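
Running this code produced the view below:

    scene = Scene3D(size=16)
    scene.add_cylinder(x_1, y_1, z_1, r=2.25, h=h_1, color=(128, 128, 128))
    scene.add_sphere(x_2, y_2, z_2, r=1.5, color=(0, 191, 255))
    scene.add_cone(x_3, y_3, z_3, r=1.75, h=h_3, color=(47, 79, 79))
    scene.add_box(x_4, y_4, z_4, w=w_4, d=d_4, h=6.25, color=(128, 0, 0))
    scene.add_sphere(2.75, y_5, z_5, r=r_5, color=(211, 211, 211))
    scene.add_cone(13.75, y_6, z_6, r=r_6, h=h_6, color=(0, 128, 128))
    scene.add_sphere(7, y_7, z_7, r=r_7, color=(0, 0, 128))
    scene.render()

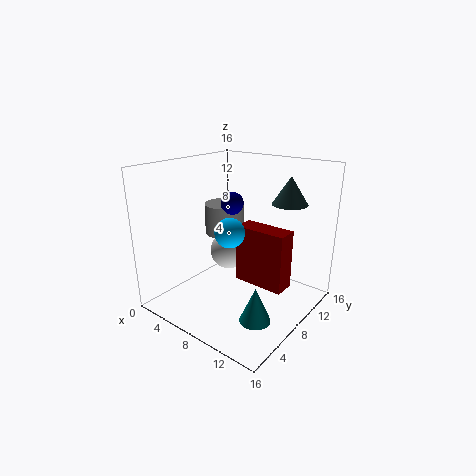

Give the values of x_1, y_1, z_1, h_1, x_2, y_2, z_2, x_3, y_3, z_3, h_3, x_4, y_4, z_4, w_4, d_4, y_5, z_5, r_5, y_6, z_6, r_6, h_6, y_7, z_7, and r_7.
x_1 = 5.25, y_1 = 9, z_1 = 7.75, h_1 = 3.5, x_2 = 9.5, y_2 = 4.75, z_2 = 10, x_3 = 13.75, y_3 = 8.75, z_3 = 12.75, h_3 = 2.75, x_4 = 8.75, y_4 = 6.75, z_4 = 3.75, w_4 = 5.5, d_4 = 2.25, y_5 = 12.75, z_5 = 3.25, r_5 = 2.5, y_6 = 3.25, z_6 = 2.5, r_6 = 1.5, h_6 = 3.5, y_7 = 8.25, z_7 = 11.75, r_7 = 1.25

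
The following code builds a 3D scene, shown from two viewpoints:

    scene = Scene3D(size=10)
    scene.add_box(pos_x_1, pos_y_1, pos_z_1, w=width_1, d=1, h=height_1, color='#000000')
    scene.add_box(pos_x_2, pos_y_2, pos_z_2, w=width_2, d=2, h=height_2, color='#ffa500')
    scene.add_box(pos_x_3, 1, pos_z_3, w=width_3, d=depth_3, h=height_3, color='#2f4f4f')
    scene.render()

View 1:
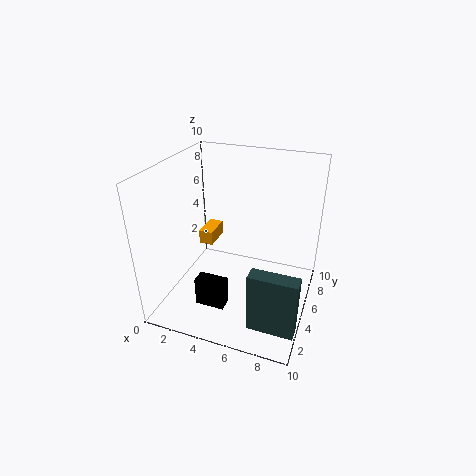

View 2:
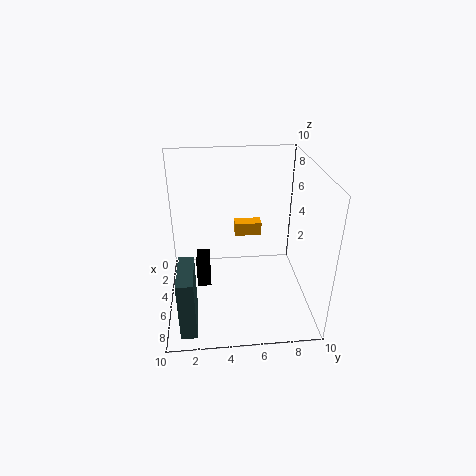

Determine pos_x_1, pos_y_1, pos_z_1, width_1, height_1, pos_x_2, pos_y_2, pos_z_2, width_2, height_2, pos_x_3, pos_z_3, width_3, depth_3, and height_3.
pos_x_1 = 3
pos_y_1 = 2
pos_z_1 = 1
width_1 = 2
height_1 = 2
pos_x_2 = 2
pos_y_2 = 5
pos_z_2 = 4
width_2 = 1
height_2 = 1
pos_x_3 = 7
pos_z_3 = 1
width_3 = 3
depth_3 = 1
height_3 = 4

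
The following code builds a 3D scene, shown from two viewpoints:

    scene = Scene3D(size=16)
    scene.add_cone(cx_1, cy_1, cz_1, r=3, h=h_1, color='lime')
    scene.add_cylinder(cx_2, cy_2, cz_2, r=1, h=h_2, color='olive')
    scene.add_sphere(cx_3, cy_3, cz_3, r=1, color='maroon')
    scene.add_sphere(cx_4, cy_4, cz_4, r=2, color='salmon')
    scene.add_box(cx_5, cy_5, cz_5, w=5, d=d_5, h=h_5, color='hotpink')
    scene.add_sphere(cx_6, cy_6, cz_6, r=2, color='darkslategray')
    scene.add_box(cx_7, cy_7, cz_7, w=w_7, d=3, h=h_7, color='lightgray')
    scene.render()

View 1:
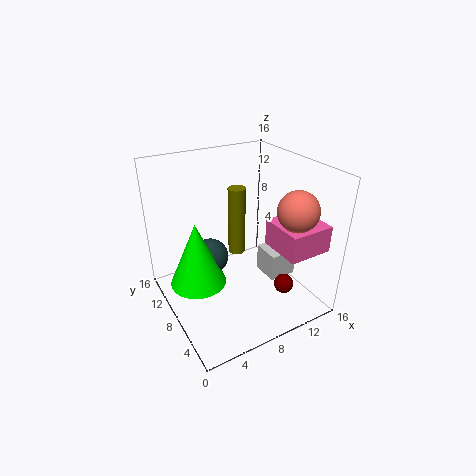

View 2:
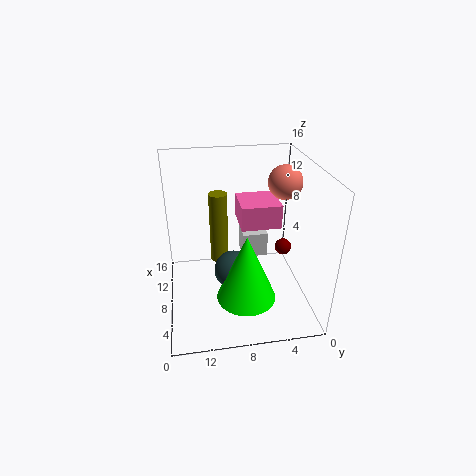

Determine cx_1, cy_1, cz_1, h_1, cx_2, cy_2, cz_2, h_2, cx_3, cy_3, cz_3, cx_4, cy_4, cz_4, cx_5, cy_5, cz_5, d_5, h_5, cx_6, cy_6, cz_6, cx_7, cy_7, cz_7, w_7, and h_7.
cx_1 = 3; cy_1 = 8; cz_1 = 4; h_1 = 7; cx_2 = 9; cy_2 = 10; cz_2 = 5; h_2 = 8; cx_3 = 10; cy_3 = 2; cz_3 = 5; cx_4 = 11; cy_4 = 2; cz_4 = 13; cx_5 = 11; cy_5 = 2; cz_5 = 7; d_5 = 5; h_5 = 3; cx_6 = 5; cy_6 = 9; cz_6 = 6; cx_7 = 10; cy_7 = 4; cz_7 = 4; w_7 = 3; h_7 = 3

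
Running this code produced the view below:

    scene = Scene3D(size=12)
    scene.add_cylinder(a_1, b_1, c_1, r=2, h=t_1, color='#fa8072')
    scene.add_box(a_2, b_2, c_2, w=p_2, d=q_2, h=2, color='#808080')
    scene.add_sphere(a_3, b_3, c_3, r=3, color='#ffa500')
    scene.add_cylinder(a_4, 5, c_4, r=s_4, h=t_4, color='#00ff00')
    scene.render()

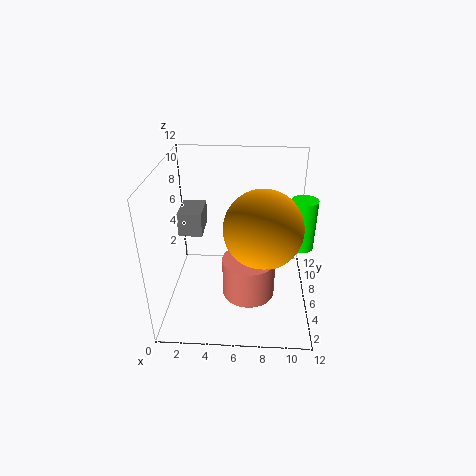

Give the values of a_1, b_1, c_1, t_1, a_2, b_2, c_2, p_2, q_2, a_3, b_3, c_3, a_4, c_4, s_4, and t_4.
a_1 = 7, b_1 = 3, c_1 = 3, t_1 = 3, a_2 = 1, b_2 = 6, c_2 = 6, p_2 = 2, q_2 = 3, a_3 = 8, b_3 = 4, c_3 = 8, a_4 = 11, c_4 = 6, s_4 = 1, t_4 = 4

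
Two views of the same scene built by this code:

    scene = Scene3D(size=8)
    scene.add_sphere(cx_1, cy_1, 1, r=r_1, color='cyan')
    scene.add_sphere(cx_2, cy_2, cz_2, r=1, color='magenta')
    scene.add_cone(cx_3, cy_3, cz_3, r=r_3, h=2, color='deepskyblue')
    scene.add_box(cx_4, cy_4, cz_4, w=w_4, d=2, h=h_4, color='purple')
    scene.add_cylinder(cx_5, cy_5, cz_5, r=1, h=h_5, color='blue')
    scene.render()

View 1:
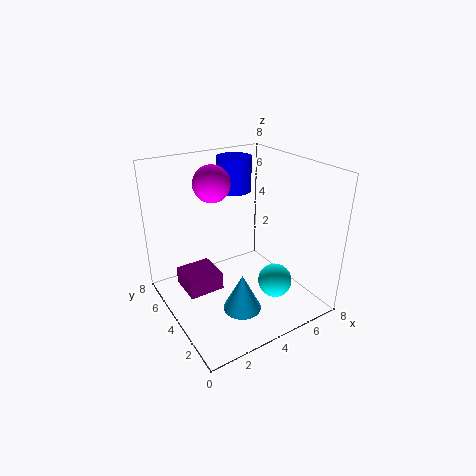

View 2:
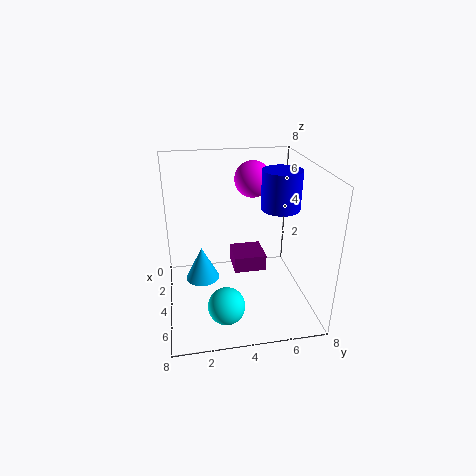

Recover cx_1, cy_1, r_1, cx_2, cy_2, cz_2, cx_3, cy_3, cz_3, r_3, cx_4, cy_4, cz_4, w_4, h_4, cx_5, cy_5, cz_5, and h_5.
cx_1 = 6
cy_1 = 3
r_1 = 1
cx_2 = 3
cy_2 = 5
cz_2 = 7
cx_3 = 3
cy_3 = 2
cz_3 = 1
r_3 = 1
cx_4 = 1
cy_4 = 4
cz_4 = 1
w_4 = 2
h_4 = 1
cx_5 = 5
cy_5 = 6
cz_5 = 6
h_5 = 2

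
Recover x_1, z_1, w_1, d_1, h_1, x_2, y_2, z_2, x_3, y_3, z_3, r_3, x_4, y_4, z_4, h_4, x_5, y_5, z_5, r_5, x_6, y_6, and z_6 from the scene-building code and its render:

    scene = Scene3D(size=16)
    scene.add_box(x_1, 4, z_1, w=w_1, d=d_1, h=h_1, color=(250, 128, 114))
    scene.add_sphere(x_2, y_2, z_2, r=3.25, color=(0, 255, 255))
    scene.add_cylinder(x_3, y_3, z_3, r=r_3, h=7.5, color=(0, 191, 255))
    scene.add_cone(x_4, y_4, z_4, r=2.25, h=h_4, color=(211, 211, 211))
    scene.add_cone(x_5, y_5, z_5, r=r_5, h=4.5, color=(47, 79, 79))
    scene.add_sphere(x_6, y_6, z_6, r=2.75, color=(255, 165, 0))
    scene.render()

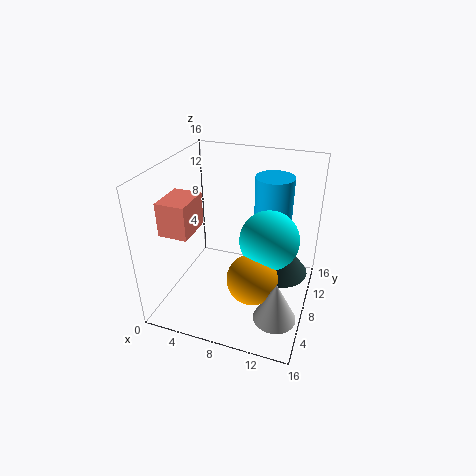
x_1 = 0.5
z_1 = 9
w_1 = 3.25
d_1 = 4.25
h_1 = 3.75
x_2 = 11.5
y_2 = 8.25
z_2 = 8.25
x_3 = 10.75
y_3 = 12.75
z_3 = 6.25
r_3 = 2.25
x_4 = 13.5
y_4 = 4
z_4 = 1.5
h_4 = 4.5
x_5 = 12.5
y_5 = 10
z_5 = 3.25
r_5 = 3.25
x_6 = 10.5
y_6 = 5.5
z_6 = 4.75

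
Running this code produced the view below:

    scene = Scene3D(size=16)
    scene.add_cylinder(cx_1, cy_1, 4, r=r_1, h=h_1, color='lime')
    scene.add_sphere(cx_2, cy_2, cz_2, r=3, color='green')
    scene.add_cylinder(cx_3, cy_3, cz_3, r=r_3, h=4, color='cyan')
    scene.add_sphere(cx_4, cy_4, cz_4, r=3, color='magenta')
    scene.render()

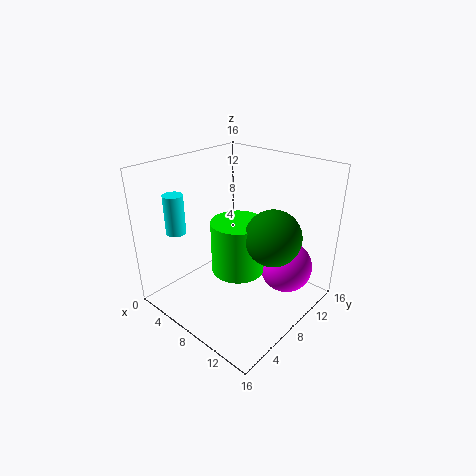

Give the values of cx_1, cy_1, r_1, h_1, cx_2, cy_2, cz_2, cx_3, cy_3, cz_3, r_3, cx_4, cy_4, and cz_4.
cx_1 = 8, cy_1 = 8, r_1 = 3, h_1 = 6, cx_2 = 12, cy_2 = 9, cz_2 = 9, cx_3 = 5, cy_3 = 2, cz_3 = 10, r_3 = 1, cx_4 = 12, cy_4 = 12, cz_4 = 4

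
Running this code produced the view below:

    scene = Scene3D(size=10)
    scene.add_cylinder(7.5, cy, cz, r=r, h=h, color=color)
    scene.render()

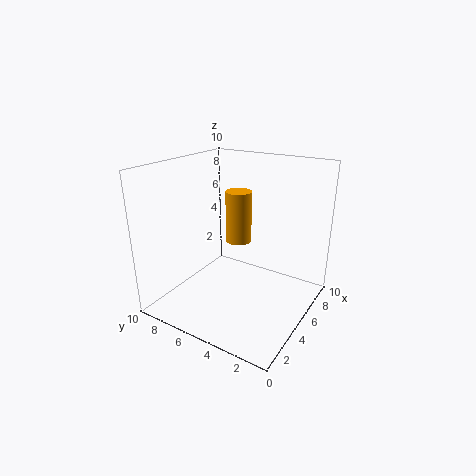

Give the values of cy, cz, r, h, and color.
cy = 6.5
cz = 3.5
r = 1
h = 4
color = 'orange'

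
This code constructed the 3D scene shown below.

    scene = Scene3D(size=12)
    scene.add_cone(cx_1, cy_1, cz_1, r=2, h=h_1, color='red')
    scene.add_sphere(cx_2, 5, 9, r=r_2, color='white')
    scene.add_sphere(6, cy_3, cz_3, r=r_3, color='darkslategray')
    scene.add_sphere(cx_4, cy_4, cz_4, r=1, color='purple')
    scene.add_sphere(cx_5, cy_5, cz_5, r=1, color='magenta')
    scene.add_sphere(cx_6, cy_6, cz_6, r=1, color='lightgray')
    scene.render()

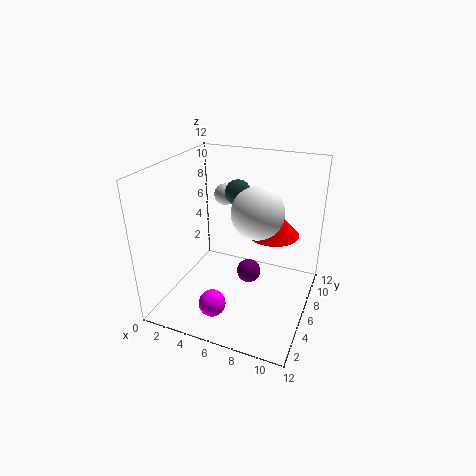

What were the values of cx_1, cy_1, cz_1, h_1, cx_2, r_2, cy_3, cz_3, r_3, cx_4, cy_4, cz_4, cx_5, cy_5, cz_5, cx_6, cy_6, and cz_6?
cx_1 = 9, cy_1 = 6, cz_1 = 7, h_1 = 2, cx_2 = 8, r_2 = 2, cy_3 = 6, cz_3 = 10, r_3 = 1, cx_4 = 7, cy_4 = 6, cz_4 = 3, cx_5 = 6, cy_5 = 1, cz_5 = 3, cx_6 = 3, cy_6 = 10, cz_6 = 8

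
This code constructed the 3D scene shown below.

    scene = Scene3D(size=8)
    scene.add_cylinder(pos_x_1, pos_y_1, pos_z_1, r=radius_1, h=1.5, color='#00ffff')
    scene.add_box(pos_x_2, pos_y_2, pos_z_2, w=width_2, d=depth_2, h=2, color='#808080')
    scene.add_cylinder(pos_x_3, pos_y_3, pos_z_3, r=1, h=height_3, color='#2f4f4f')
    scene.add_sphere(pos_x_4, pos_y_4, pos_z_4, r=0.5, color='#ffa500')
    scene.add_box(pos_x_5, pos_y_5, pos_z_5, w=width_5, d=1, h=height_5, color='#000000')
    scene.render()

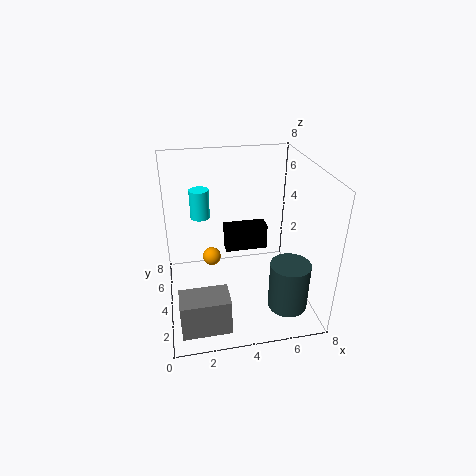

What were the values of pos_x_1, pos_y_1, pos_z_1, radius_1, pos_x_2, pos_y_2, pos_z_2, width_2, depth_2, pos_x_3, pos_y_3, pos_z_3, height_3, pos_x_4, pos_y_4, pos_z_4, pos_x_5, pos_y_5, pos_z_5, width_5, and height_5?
pos_x_1 = 2
pos_y_1 = 4
pos_z_1 = 5.5
radius_1 = 0.5
pos_x_2 = 0.5
pos_y_2 = 0.5
pos_z_2 = 0.5
width_2 = 2.5
depth_2 = 1.5
pos_x_3 = 6
pos_y_3 = 1
pos_z_3 = 1.5
height_3 = 2.5
pos_x_4 = 2.5
pos_y_4 = 4
pos_z_4 = 3
pos_x_5 = 3.5
pos_y_5 = 5
pos_z_5 = 2.5
width_5 = 2.5
height_5 = 1.5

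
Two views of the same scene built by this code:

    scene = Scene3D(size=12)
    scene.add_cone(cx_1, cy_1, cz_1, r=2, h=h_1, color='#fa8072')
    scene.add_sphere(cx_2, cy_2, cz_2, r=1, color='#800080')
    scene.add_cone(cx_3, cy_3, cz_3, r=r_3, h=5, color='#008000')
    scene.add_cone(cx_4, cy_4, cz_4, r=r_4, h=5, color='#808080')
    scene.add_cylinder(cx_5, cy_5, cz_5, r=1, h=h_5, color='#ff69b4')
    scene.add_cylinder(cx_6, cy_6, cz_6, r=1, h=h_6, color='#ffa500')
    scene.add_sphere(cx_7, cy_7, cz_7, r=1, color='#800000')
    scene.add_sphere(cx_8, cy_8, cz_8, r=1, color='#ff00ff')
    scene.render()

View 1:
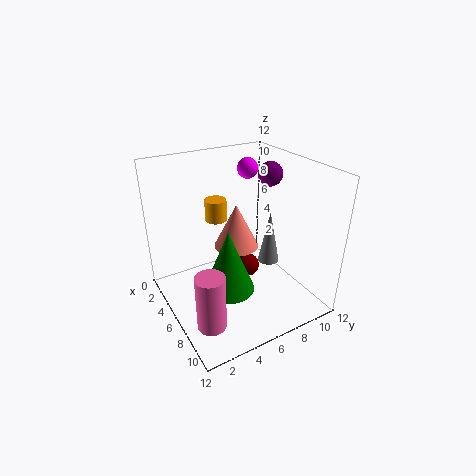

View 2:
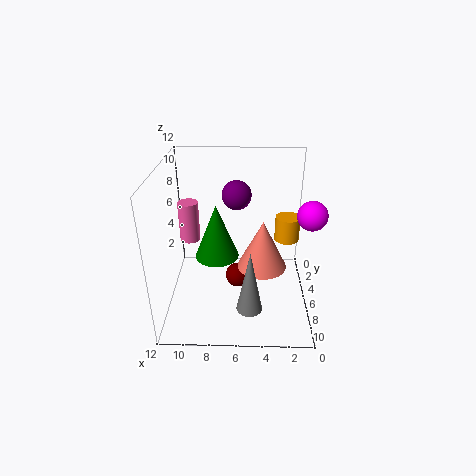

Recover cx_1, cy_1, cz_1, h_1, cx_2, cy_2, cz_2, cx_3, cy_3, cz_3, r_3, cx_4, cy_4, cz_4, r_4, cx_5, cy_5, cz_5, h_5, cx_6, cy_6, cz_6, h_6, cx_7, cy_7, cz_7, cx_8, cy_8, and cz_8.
cx_1 = 4, cy_1 = 7, cz_1 = 4, h_1 = 4, cx_2 = 6, cy_2 = 9, cz_2 = 11, cx_3 = 8, cy_3 = 4, cz_3 = 3, r_3 = 2, cx_4 = 5, cy_4 = 10, cz_4 = 2, r_4 = 1, cx_5 = 11, cy_5 = 1, cz_5 = 3, h_5 = 4, cx_6 = 2, cy_6 = 6, cz_6 = 6, h_6 = 2, cx_7 = 6, cy_7 = 7, cz_7 = 3, cx_8 = 1, cy_8 = 10, cz_8 = 10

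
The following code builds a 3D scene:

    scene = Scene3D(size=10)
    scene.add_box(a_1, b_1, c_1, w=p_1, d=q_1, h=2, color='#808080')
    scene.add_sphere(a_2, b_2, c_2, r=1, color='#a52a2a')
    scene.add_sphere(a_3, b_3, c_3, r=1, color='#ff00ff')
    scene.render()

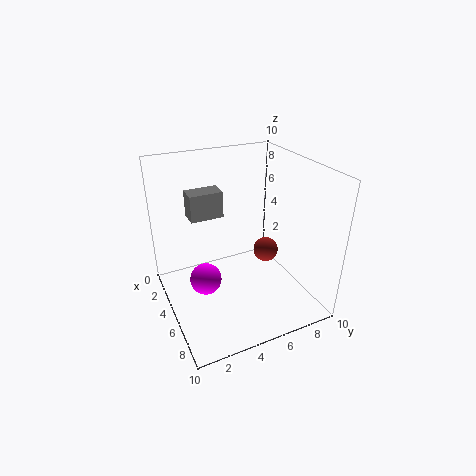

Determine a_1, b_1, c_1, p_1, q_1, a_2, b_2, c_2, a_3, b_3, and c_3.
a_1 = 1; b_1 = 2.5; c_1 = 5.5; p_1 = 1.5; q_1 = 2.5; a_2 = 3; b_2 = 8.5; c_2 = 2; a_3 = 6.5; b_3 = 2; c_3 = 3.5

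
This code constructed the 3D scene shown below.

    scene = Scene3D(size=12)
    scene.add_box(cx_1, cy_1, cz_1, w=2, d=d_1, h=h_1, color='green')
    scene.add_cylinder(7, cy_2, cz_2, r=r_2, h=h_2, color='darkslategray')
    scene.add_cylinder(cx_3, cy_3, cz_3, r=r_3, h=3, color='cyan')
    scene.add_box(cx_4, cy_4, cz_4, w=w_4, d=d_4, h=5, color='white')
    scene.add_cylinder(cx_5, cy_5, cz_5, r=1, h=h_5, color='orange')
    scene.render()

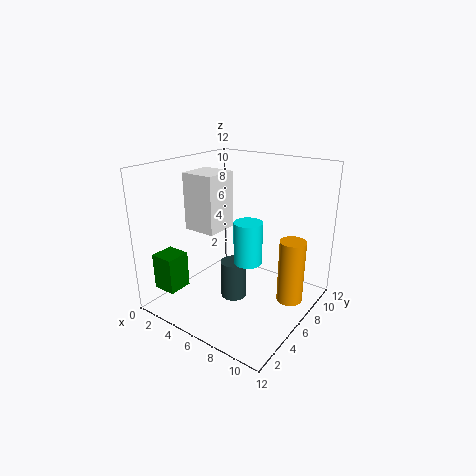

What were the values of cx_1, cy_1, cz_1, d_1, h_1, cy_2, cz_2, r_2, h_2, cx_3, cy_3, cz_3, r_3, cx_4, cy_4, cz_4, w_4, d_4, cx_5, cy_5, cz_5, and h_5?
cx_1 = 1, cy_1 = 1, cz_1 = 2, d_1 = 2, h_1 = 3, cy_2 = 4, cz_2 = 2, r_2 = 1, h_2 = 3, cx_3 = 9, cy_3 = 3, cz_3 = 6, r_3 = 1, cx_4 = 1, cy_4 = 5, cz_4 = 6, w_4 = 3, d_4 = 3, cx_5 = 11, cy_5 = 6, cz_5 = 2, h_5 = 5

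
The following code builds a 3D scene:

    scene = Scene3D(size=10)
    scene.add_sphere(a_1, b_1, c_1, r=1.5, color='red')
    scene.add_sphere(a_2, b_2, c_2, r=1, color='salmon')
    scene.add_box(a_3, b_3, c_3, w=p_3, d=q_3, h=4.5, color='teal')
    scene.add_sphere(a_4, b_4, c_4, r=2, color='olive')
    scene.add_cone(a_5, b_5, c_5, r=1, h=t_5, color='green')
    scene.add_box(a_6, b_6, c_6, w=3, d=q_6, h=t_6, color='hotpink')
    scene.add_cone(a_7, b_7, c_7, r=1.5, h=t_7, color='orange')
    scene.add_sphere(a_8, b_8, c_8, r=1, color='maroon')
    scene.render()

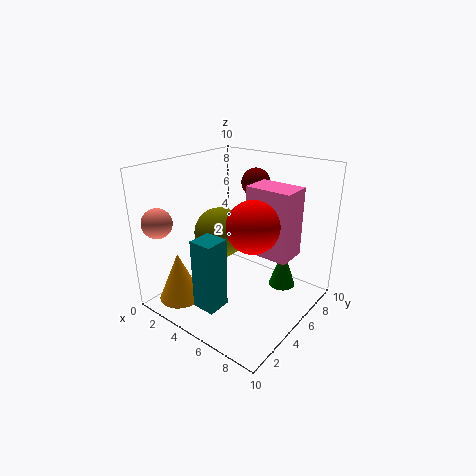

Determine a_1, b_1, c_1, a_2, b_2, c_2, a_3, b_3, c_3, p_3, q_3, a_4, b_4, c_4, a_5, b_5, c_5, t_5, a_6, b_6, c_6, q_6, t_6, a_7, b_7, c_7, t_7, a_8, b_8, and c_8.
a_1 = 8; b_1 = 2.5; c_1 = 7.5; a_2 = 1.5; b_2 = 1; c_2 = 6.5; a_3 = 5; b_3 = 0.5; c_3 = 2; p_3 = 1.5; q_3 = 1.5; a_4 = 2; b_4 = 6.5; c_4 = 4; a_5 = 7; b_5 = 8; c_5 = 0.5; t_5 = 3; a_6 = 6; b_6 = 4.5; c_6 = 4.5; q_6 = 2; t_6 = 4.5; a_7 = 2; b_7 = 2; c_7 = 0.5; t_7 = 3.5; a_8 = 5; b_8 = 7; c_8 = 8.5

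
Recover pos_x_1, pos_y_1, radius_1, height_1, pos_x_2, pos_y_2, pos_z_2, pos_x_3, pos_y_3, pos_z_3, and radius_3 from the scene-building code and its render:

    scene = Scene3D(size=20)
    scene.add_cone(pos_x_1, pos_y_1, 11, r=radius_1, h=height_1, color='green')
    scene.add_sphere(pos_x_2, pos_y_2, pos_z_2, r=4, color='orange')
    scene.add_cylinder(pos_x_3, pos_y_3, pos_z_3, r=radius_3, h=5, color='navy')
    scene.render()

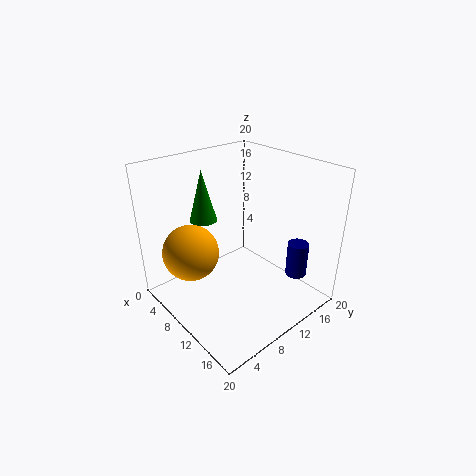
pos_x_1 = 4, pos_y_1 = 8.5, radius_1 = 2, height_1 = 7.5, pos_x_2 = 5.5, pos_y_2 = 5, pos_z_2 = 7.5, pos_x_3 = 15.5, pos_y_3 = 16.5, pos_z_3 = 4, radius_3 = 1.5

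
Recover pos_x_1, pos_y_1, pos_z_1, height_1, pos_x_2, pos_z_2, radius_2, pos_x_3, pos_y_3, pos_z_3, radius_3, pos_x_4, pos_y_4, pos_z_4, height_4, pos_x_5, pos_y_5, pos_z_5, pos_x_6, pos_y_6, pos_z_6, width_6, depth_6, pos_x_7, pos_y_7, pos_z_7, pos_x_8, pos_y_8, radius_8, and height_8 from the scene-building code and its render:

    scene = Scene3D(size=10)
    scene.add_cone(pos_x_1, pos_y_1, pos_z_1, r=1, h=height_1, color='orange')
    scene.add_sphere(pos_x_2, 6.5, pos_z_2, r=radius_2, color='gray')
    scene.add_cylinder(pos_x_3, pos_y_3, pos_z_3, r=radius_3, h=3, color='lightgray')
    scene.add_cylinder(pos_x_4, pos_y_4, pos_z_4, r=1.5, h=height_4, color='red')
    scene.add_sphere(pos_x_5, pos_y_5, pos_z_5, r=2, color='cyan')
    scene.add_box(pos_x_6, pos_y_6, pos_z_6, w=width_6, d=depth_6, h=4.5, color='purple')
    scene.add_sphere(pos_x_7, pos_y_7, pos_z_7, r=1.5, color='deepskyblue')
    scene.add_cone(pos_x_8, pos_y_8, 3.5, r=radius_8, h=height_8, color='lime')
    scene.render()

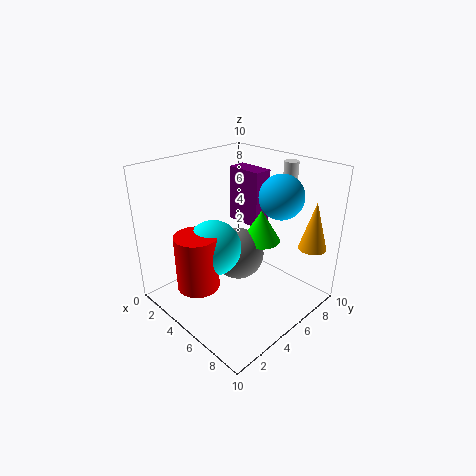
pos_x_1 = 8.5, pos_y_1 = 9, pos_z_1 = 4, height_1 = 3.5, pos_x_2 = 3.5, pos_z_2 = 2.5, radius_2 = 2, pos_x_3 = 6.5, pos_y_3 = 8.5, pos_z_3 = 7, radius_3 = 0.5, pos_x_4 = 3.5, pos_y_4 = 2.5, pos_z_4 = 1.5, height_4 = 4, pos_x_5 = 3.5, pos_y_5 = 4, pos_z_5 = 4, pos_x_6 = 0.5, pos_y_6 = 8.5, pos_z_6 = 4, width_6 = 3, depth_6 = 1.5, pos_x_7 = 7, pos_y_7 = 7, pos_z_7 = 8, pos_x_8 = 4.5, pos_y_8 = 8, radius_8 = 1.5, height_8 = 2.5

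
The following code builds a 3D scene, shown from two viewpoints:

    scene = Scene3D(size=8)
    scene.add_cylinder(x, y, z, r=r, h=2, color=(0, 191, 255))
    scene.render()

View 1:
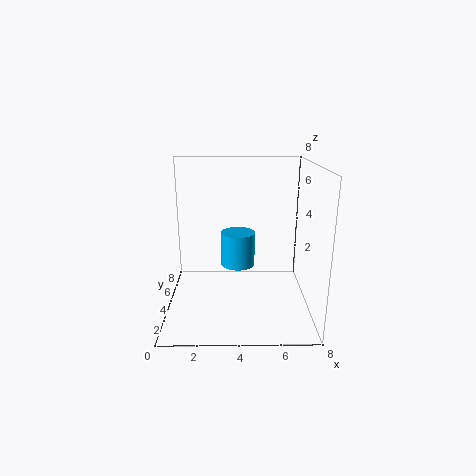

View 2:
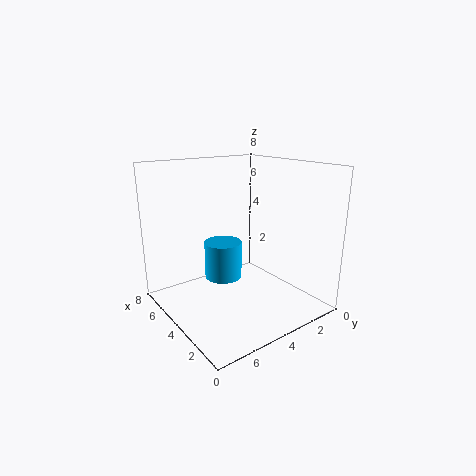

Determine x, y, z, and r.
x = 4, y = 5, z = 2, r = 1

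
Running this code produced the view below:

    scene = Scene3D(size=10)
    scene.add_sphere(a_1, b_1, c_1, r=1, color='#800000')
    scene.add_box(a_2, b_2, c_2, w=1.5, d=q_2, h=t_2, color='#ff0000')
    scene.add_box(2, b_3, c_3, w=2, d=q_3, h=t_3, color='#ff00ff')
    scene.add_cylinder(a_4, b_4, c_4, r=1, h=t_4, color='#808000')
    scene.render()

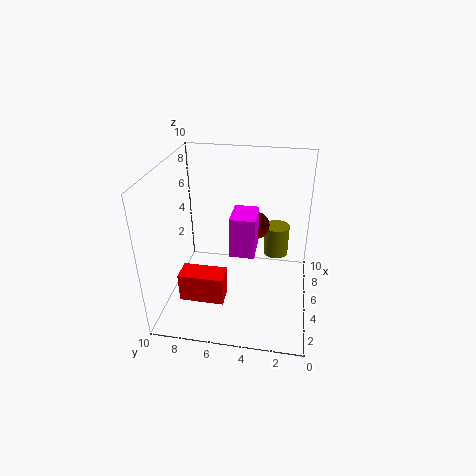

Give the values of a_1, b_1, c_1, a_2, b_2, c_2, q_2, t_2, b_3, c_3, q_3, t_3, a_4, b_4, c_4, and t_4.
a_1 = 7; b_1 = 4; c_1 = 5; a_2 = 2; b_2 = 5.5; c_2 = 1.5; q_2 = 3; t_2 = 2; b_3 = 3.5; c_3 = 5.5; q_3 = 1.5; t_3 = 2.5; a_4 = 9; b_4 = 2.5; c_4 = 1.5; t_4 = 2.5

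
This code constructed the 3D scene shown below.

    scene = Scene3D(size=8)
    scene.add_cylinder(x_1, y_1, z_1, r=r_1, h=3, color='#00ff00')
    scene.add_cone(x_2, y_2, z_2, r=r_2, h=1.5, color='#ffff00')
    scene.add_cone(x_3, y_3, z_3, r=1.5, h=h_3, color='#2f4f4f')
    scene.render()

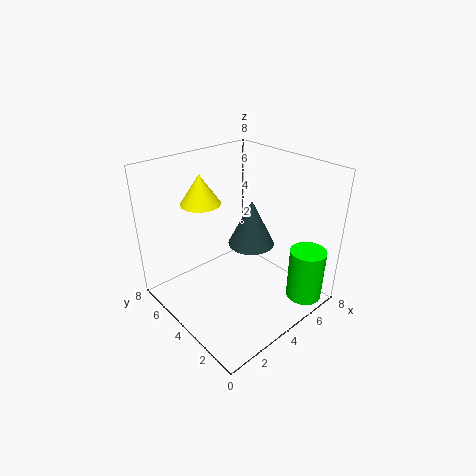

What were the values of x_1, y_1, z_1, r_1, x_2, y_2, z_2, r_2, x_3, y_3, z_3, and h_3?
x_1 = 6.5; y_1 = 1; z_1 = 0.5; r_1 = 1; x_2 = 2; y_2 = 4.5; z_2 = 6.5; r_2 = 1; x_3 = 6.5; y_3 = 5.5; z_3 = 2; h_3 = 3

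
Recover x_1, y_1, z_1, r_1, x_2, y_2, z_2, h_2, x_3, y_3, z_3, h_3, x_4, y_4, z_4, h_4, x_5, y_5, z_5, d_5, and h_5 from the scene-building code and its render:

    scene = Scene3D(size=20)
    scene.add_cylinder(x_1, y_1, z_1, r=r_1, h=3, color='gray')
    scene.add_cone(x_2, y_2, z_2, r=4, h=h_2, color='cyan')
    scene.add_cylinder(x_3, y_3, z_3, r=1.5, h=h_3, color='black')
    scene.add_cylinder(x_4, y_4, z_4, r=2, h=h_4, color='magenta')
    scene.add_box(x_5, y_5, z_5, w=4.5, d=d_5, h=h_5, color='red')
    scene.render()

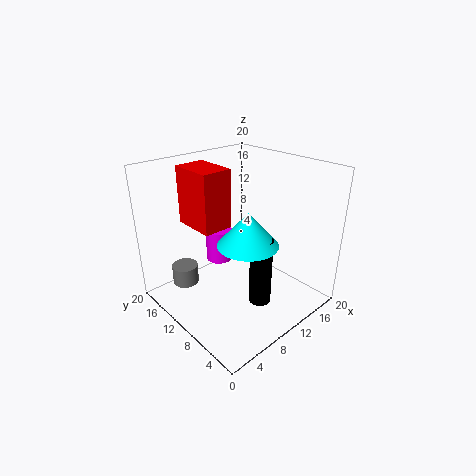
x_1 = 6, y_1 = 18, z_1 = 0.5, r_1 = 2, x_2 = 9, y_2 = 7, z_2 = 10.5, h_2 = 4.5, x_3 = 10, y_3 = 5.5, z_3 = 2, h_3 = 9.5, x_4 = 11, y_4 = 15.5, z_4 = 4, h_4 = 5, x_5 = 6.5, y_5 = 12.5, z_5 = 10.5, d_5 = 6.5, h_5 = 8.5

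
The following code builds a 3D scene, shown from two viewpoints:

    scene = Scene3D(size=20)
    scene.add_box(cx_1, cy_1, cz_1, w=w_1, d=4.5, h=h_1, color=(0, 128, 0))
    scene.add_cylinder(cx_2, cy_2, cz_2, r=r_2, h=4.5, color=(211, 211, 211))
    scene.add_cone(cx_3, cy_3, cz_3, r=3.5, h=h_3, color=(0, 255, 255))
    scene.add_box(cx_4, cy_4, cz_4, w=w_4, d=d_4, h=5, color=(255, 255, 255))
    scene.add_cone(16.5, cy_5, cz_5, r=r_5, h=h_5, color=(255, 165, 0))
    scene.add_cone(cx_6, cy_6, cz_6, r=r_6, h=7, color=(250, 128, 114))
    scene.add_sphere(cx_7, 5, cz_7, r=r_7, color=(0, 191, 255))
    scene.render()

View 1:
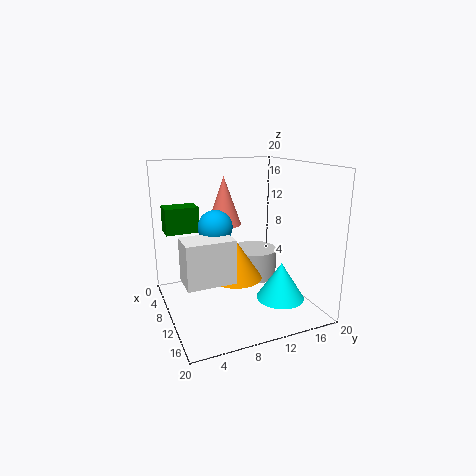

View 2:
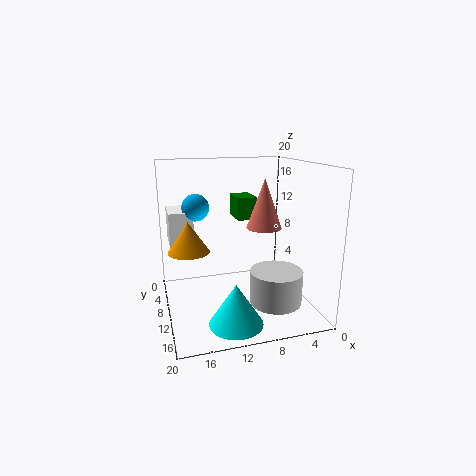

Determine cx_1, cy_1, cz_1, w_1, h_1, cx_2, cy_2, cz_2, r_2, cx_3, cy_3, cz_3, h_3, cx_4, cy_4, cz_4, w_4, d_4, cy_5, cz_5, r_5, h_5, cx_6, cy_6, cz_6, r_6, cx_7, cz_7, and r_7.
cx_1 = 5.5, cy_1 = 0.5, cz_1 = 11, w_1 = 3, h_1 = 3.5, cx_2 = 6, cy_2 = 14.5, cz_2 = 2, r_2 = 3.5, cx_3 = 12, cy_3 = 16, cz_3 = 0.5, h_3 = 5.5, cx_4 = 15.5, cy_4 = 0.5, cz_4 = 8, w_4 = 3.5, d_4 = 5.5, cy_5 = 7, cz_5 = 7.5, r_5 = 3, h_5 = 4.5, cx_6 = 6, cy_6 = 9.5, cz_6 = 11, r_6 = 2.5, cx_7 = 15, cz_7 = 13.5, r_7 = 2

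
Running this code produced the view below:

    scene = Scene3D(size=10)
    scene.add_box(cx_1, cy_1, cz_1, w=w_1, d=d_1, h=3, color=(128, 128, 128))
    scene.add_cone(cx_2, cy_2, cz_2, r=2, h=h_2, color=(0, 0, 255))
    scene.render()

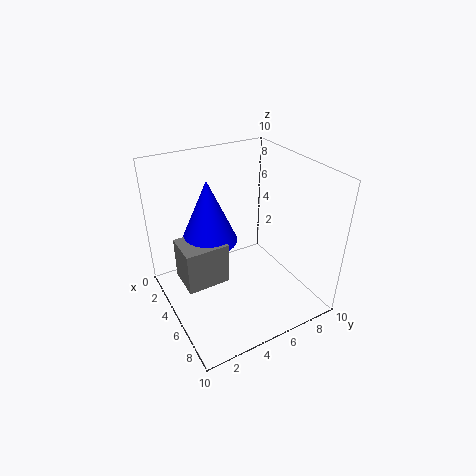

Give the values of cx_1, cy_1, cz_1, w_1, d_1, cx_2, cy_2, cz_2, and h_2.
cx_1 = 3
cy_1 = 1
cz_1 = 2
w_1 = 2.5
d_1 = 3
cx_2 = 3.5
cy_2 = 3.5
cz_2 = 4.5
h_2 = 4.5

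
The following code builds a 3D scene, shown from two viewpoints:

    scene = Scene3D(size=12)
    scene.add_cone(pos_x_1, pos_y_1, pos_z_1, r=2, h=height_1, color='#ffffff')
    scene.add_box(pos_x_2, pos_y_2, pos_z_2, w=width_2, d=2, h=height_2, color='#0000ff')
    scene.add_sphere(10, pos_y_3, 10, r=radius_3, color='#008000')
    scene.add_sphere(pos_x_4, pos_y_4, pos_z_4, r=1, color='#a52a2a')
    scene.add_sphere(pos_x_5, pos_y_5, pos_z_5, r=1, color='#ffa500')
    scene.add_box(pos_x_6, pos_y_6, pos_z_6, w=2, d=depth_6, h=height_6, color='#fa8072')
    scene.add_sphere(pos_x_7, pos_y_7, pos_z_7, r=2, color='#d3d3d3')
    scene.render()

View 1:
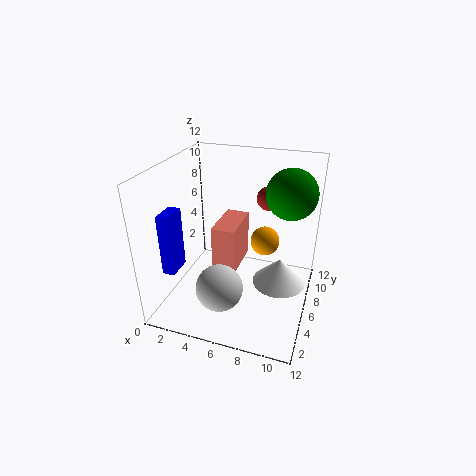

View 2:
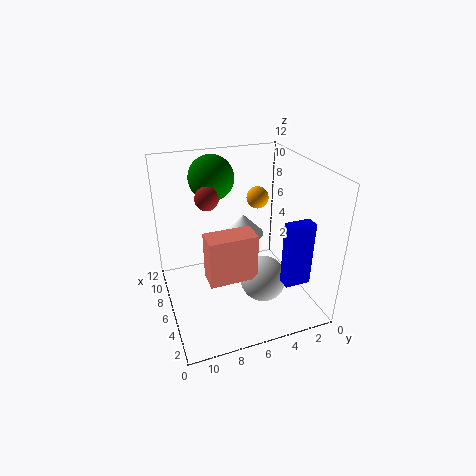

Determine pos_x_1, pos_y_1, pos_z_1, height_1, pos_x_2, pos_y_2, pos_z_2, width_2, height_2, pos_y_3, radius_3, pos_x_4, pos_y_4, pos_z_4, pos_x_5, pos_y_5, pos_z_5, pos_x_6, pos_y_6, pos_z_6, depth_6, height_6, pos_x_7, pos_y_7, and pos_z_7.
pos_x_1 = 10
pos_y_1 = 4
pos_z_1 = 4
height_1 = 2
pos_x_2 = 1
pos_y_2 = 2
pos_z_2 = 4
width_2 = 1
height_2 = 5
pos_y_3 = 7
radius_3 = 2
pos_x_4 = 8
pos_y_4 = 8
pos_z_4 = 9
pos_x_5 = 9
pos_y_5 = 3
pos_z_5 = 8
pos_x_6 = 4
pos_y_6 = 5
pos_z_6 = 3
depth_6 = 4
height_6 = 4
pos_x_7 = 5
pos_y_7 = 4
pos_z_7 = 2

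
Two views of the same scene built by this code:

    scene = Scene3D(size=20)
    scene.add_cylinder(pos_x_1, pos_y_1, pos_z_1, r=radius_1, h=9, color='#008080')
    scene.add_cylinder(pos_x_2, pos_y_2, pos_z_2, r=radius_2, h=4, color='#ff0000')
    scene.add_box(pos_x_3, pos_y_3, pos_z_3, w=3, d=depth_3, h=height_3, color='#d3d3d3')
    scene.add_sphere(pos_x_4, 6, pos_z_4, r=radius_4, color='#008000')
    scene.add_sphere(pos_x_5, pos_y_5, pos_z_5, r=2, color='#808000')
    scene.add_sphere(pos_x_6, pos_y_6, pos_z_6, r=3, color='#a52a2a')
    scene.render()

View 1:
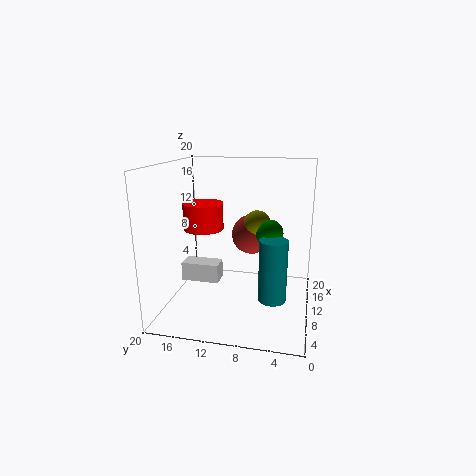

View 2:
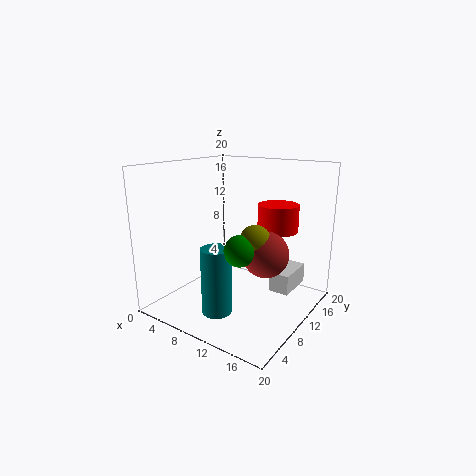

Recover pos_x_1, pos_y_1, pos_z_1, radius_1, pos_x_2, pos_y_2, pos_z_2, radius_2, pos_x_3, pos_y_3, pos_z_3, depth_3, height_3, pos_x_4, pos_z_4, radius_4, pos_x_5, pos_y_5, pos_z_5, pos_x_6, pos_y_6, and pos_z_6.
pos_x_1 = 10
pos_y_1 = 5
pos_z_1 = 1
radius_1 = 2
pos_x_2 = 13
pos_y_2 = 16
pos_z_2 = 10
radius_2 = 3
pos_x_3 = 13
pos_y_3 = 14
pos_z_3 = 1
depth_3 = 6
height_3 = 3
pos_x_4 = 13
pos_z_4 = 10
radius_4 = 2
pos_x_5 = 14
pos_y_5 = 8
pos_z_5 = 11
pos_x_6 = 15
pos_y_6 = 9
pos_z_6 = 9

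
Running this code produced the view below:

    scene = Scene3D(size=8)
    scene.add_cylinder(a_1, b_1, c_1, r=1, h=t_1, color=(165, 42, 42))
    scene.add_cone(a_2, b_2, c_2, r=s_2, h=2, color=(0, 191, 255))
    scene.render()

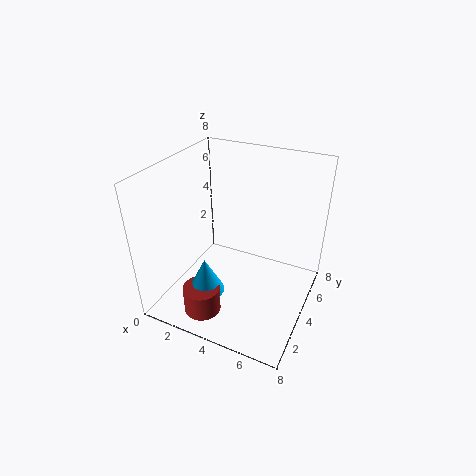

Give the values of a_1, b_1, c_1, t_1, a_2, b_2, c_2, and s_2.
a_1 = 3
b_1 = 1.5
c_1 = 0.5
t_1 = 1.5
a_2 = 3
b_2 = 2
c_2 = 1.5
s_2 = 1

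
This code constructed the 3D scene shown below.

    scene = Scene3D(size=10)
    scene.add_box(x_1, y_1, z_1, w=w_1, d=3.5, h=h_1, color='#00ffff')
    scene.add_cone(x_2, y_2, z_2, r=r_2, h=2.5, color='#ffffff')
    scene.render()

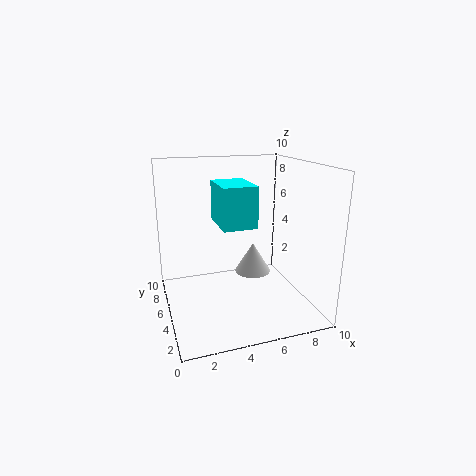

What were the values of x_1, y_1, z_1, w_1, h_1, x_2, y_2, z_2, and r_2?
x_1 = 4, y_1 = 5, z_1 = 5.5, w_1 = 2.5, h_1 = 3, x_2 = 7.5, y_2 = 8.5, z_2 = 0.5, r_2 = 1.5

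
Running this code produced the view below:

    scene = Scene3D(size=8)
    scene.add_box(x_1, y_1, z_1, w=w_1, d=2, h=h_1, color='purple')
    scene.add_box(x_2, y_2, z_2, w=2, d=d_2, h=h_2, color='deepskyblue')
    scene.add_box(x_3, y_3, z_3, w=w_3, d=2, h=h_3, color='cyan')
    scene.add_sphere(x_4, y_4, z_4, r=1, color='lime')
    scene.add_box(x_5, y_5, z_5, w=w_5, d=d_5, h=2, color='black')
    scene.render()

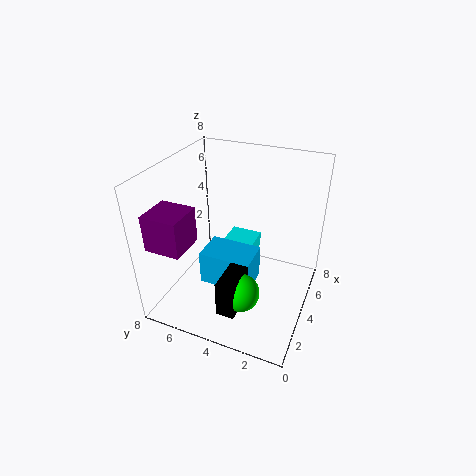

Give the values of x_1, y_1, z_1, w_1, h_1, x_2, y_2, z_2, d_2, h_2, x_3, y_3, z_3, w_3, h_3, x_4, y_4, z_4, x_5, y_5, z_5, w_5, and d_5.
x_1 = 1; y_1 = 6; z_1 = 4; w_1 = 2; h_1 = 2; x_2 = 3; y_2 = 3; z_2 = 1; d_2 = 3; h_2 = 2; x_3 = 6; y_3 = 4; z_3 = 1; w_3 = 2; h_3 = 1; x_4 = 2; y_4 = 3; z_4 = 2; x_5 = 1; y_5 = 3; z_5 = 1; w_5 = 2; d_5 = 1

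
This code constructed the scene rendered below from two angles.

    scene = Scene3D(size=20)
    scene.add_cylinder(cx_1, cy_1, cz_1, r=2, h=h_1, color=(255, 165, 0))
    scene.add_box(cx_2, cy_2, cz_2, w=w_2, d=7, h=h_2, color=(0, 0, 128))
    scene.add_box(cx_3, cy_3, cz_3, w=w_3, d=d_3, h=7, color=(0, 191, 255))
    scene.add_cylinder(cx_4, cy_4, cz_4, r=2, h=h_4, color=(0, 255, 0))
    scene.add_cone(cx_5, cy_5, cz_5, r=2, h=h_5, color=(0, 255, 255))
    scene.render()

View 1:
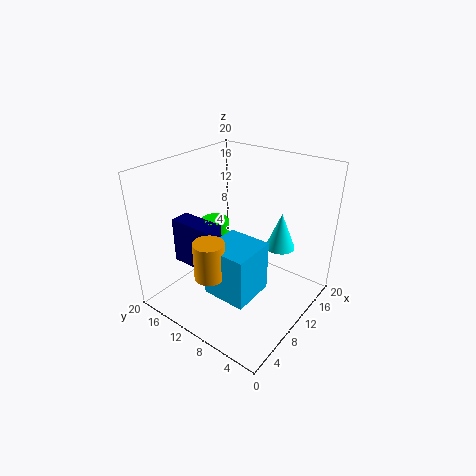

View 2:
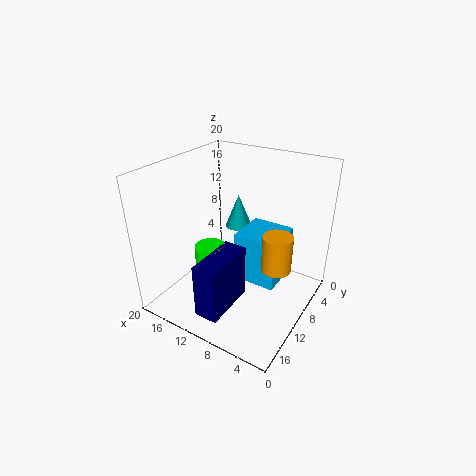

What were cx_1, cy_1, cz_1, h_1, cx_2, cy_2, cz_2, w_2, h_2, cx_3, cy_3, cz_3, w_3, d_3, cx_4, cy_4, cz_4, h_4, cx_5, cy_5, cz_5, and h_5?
cx_1 = 4; cy_1 = 10; cz_1 = 7; h_1 = 5; cx_2 = 7; cy_2 = 13; cz_2 = 4; w_2 = 3; h_2 = 7; cx_3 = 4; cy_3 = 5; cz_3 = 4; w_3 = 6; d_3 = 6; cx_4 = 11; cy_4 = 15; cz_4 = 7; h_4 = 4; cx_5 = 13; cy_5 = 5; cz_5 = 9; h_5 = 5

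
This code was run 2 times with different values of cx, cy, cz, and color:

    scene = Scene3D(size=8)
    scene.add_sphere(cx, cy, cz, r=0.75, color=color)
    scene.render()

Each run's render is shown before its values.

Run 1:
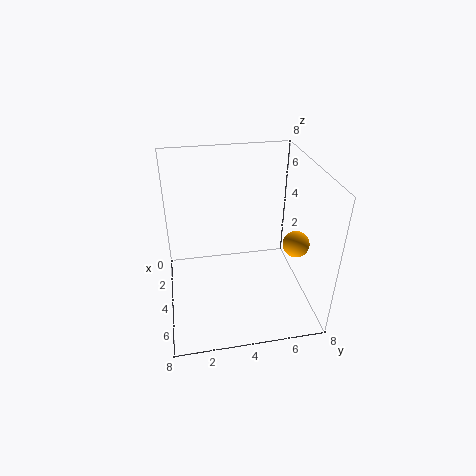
cx = 4.5
cy = 7.25
cz = 3.5
color = 'orange'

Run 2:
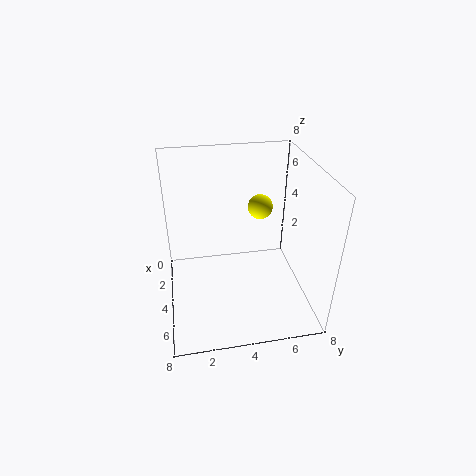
cx = 2
cy = 5.75
cz = 4.75
color = 'yellow'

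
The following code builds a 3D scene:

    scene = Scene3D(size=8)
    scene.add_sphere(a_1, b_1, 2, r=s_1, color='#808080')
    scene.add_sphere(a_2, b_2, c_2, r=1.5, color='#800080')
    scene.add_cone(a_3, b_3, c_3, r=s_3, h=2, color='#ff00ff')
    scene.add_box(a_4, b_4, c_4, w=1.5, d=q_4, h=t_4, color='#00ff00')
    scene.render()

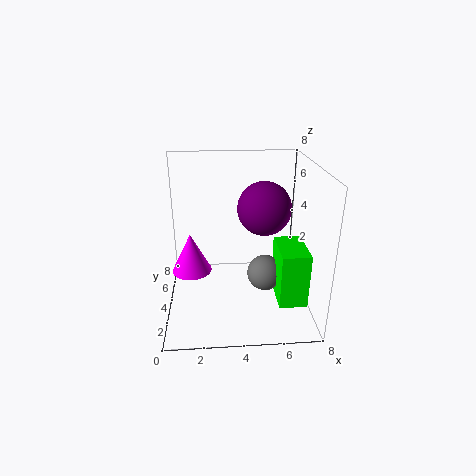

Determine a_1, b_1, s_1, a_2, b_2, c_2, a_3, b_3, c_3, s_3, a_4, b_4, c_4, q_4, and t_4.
a_1 = 5.5; b_1 = 3.5; s_1 = 1; a_2 = 5.5; b_2 = 4.5; c_2 = 5.5; a_3 = 1.5; b_3 = 2.5; c_3 = 3; s_3 = 1; a_4 = 6; b_4 = 1.5; c_4 = 1; q_4 = 2.5; t_4 = 3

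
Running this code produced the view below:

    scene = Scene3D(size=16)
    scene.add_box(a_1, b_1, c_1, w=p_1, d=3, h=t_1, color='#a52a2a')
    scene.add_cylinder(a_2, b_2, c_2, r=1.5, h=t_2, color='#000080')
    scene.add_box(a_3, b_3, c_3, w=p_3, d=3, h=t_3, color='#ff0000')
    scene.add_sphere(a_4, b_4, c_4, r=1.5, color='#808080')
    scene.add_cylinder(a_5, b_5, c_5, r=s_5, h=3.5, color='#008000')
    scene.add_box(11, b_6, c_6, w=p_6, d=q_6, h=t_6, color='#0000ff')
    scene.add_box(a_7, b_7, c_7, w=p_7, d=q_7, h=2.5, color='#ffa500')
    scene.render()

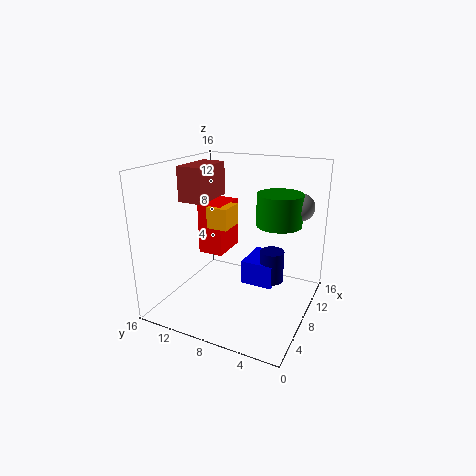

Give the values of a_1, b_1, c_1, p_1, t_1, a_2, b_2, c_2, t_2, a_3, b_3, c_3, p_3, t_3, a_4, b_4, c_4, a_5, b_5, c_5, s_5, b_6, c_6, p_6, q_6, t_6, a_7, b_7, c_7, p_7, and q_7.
a_1 = 7
b_1 = 12
c_1 = 11.5
p_1 = 5.5
t_1 = 4
a_2 = 12.5
b_2 = 5.5
c_2 = 1
t_2 = 4
a_3 = 8.5
b_3 = 10.5
c_3 = 5
p_3 = 4.5
t_3 = 6
a_4 = 11
b_4 = 2
c_4 = 11.5
a_5 = 10
b_5 = 4
c_5 = 9.5
s_5 = 2.5
b_6 = 5
c_6 = 0.5
p_6 = 5
q_6 = 4
t_6 = 3
a_7 = 8
b_7 = 9.5
c_7 = 8.5
p_7 = 3
q_7 = 2.5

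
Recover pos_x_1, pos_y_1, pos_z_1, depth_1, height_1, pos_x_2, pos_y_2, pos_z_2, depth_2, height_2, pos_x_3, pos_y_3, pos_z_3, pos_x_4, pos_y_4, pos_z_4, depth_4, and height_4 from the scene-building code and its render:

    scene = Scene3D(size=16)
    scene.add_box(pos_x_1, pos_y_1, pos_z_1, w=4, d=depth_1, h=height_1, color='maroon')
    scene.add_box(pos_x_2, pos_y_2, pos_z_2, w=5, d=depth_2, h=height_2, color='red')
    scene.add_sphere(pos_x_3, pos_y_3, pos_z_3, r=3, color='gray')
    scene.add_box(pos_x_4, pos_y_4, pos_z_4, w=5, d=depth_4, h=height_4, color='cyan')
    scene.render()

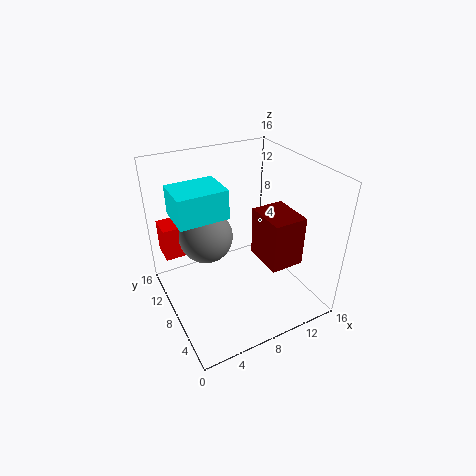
pos_x_1 = 11, pos_y_1 = 5, pos_z_1 = 4, depth_1 = 5, height_1 = 6, pos_x_2 = 1, pos_y_2 = 13, pos_z_2 = 4, depth_2 = 3, height_2 = 4, pos_x_3 = 5, pos_y_3 = 10, pos_z_3 = 8, pos_x_4 = 1, pos_y_4 = 6, pos_z_4 = 12, depth_4 = 4, height_4 = 3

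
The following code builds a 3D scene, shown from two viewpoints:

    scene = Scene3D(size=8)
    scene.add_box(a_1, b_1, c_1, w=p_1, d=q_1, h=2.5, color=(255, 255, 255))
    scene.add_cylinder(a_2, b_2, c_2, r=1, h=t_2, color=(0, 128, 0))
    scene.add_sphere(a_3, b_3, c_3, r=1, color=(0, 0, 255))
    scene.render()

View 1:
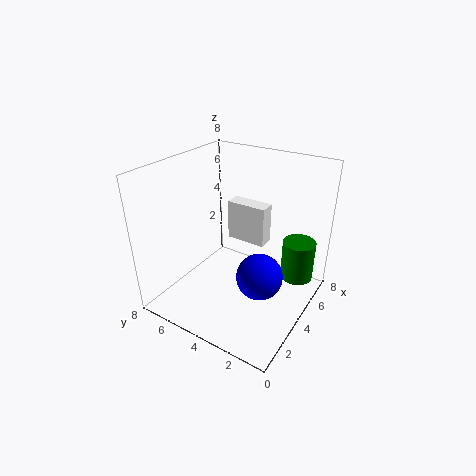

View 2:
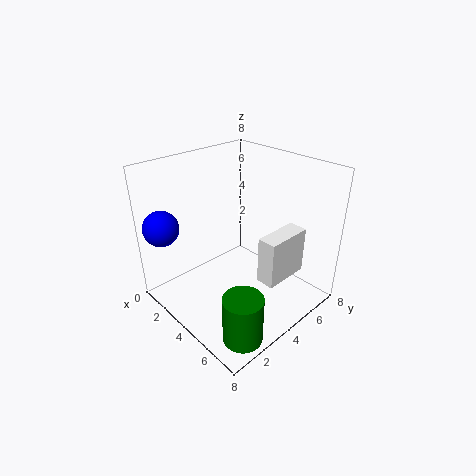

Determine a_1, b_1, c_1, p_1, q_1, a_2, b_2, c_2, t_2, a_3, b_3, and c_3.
a_1 = 6; b_1 = 3.5; c_1 = 2.5; p_1 = 1; q_1 = 2.5; a_2 = 7; b_2 = 1.5; c_2 = 0.5; t_2 = 2.5; a_3 = 1; b_3 = 1; c_3 = 4.5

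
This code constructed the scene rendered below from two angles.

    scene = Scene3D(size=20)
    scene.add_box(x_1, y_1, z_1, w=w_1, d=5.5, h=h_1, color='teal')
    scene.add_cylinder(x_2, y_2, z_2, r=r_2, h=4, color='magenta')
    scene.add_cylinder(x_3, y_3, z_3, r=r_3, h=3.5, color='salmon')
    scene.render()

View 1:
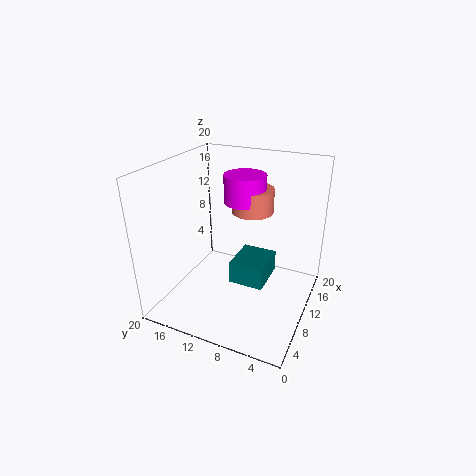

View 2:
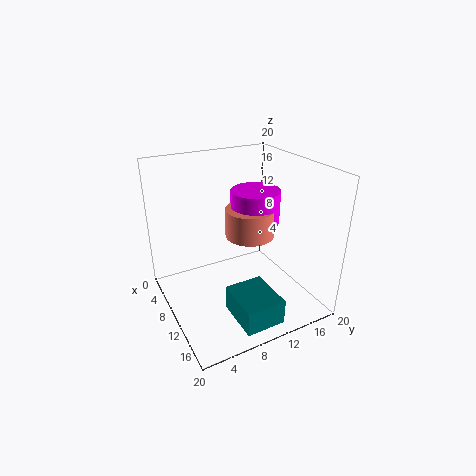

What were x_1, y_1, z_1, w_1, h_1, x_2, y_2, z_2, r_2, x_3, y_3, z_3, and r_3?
x_1 = 12
y_1 = 7
z_1 = 0.5
w_1 = 6.5
h_1 = 3.5
x_2 = 13.5
y_2 = 10.5
z_2 = 14
r_2 = 3
x_3 = 14
y_3 = 9.5
z_3 = 12.5
r_3 = 3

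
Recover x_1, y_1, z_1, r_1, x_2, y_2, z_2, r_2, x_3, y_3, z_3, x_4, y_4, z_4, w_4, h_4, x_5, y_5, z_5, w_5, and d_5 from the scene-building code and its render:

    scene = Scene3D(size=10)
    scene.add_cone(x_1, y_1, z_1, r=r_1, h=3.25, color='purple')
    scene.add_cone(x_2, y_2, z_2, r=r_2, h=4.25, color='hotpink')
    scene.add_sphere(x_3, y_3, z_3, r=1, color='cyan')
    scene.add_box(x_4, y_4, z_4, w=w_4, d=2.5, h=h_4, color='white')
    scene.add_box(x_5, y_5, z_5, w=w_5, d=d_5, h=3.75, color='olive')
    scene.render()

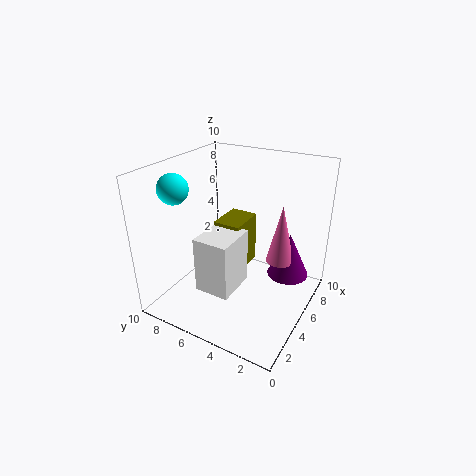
x_1 = 7.25; y_1 = 2; z_1 = 1.75; r_1 = 1.5; x_2 = 6.75; y_2 = 2.5; z_2 = 3; r_2 = 1; x_3 = 2.5; y_3 = 8.25; z_3 = 8.75; x_4 = 2.5; y_4 = 4.5; z_4 = 1.5; w_4 = 3; h_4 = 4; x_5 = 5; y_5 = 5; z_5 = 2; w_5 = 2.75; d_5 = 2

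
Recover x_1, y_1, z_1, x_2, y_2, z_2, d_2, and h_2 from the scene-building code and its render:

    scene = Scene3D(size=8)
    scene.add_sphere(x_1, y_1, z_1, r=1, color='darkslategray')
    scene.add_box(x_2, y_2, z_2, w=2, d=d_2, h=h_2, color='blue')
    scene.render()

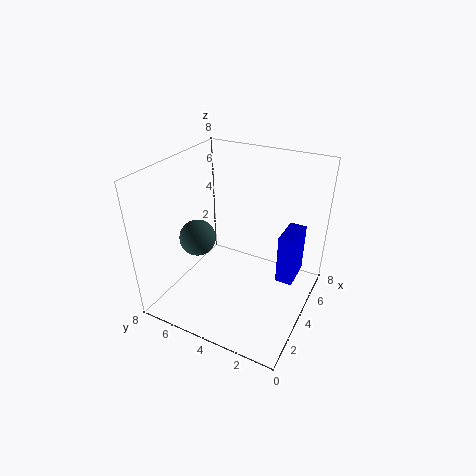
x_1 = 3, y_1 = 6, z_1 = 4, x_2 = 5, y_2 = 1, z_2 = 1, d_2 = 1, h_2 = 3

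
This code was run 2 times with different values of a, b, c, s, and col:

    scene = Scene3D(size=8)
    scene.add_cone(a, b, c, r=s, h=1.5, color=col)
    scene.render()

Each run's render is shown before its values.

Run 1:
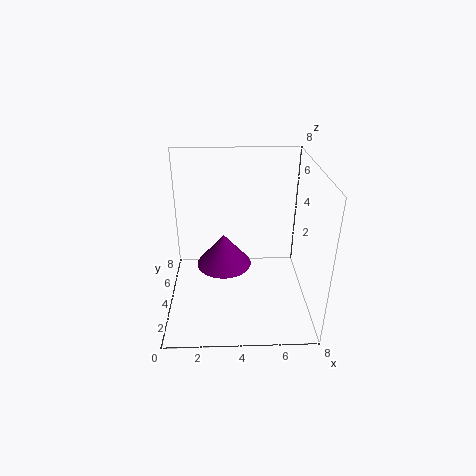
a = 3.25
b = 1.25
c = 4.25
s = 1.25
col = 'purple'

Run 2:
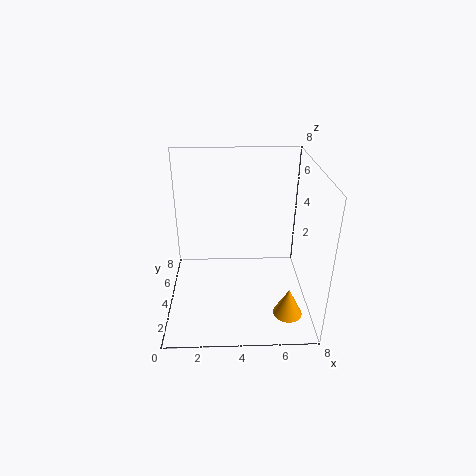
a = 6.5
b = 1.25
c = 1
s = 0.75
col = 'orange'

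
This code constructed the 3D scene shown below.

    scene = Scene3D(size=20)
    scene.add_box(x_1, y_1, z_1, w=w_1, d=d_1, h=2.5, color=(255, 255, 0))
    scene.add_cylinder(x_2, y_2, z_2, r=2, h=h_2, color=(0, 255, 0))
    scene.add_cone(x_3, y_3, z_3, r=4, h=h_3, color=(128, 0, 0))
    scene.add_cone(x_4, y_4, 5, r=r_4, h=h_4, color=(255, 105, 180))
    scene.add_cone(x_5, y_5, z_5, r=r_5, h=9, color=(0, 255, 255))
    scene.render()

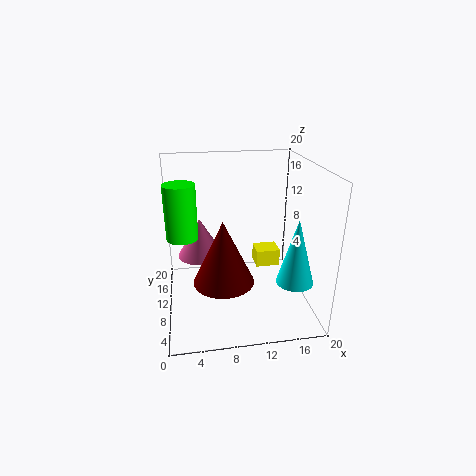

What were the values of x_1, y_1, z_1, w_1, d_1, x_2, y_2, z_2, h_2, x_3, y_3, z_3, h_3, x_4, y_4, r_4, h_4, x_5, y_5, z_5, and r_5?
x_1 = 13; y_1 = 11; z_1 = 4.5; w_1 = 3.5; d_1 = 3; x_2 = 2.5; y_2 = 8; z_2 = 11.5; h_2 = 7; x_3 = 7.5; y_3 = 6.5; z_3 = 5.5; h_3 = 8.5; x_4 = 5; y_4 = 15.5; r_4 = 3.5; h_4 = 6; x_5 = 17; y_5 = 5.5; z_5 = 5; r_5 = 2.5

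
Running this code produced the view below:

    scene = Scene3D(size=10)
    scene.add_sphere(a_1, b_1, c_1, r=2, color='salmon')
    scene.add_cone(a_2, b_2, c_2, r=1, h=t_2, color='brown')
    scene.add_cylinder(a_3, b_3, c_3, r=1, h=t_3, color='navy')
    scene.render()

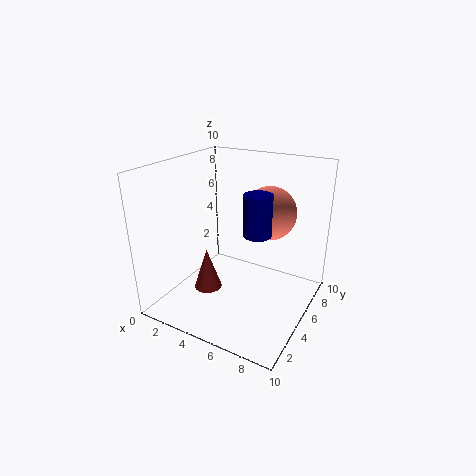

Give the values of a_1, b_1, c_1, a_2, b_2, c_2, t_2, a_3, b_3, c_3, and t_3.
a_1 = 6, b_1 = 8, c_1 = 6, a_2 = 3, b_2 = 4, c_2 = 1, t_2 = 3, a_3 = 6, b_3 = 6, c_3 = 5, t_3 = 3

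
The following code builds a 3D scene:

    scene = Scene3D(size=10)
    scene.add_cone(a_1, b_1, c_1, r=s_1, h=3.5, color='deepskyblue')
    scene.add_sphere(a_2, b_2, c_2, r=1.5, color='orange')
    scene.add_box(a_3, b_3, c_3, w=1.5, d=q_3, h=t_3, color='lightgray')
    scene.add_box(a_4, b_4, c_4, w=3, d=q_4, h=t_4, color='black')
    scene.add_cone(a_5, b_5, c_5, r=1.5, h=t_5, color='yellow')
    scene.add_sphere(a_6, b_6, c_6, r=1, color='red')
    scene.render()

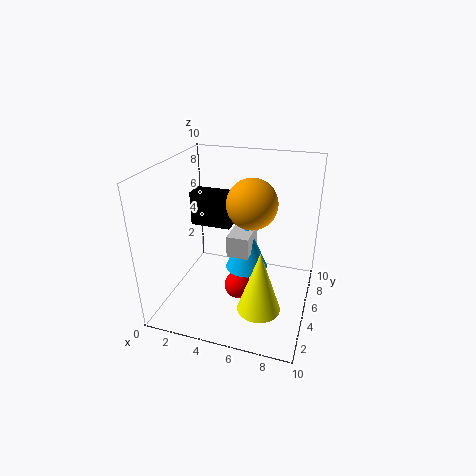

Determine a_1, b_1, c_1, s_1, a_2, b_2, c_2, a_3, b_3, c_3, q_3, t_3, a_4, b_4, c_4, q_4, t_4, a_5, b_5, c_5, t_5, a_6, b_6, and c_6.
a_1 = 5.5; b_1 = 5.5; c_1 = 2.5; s_1 = 1.5; a_2 = 6.5; b_2 = 3; c_2 = 8.5; a_3 = 4.5; b_3 = 4; c_3 = 4; q_3 = 2.5; t_3 = 1.5; a_4 = 1; b_4 = 6; c_4 = 5; q_4 = 1.5; t_4 = 2.5; a_5 = 7; b_5 = 3.5; c_5 = 0.5; t_5 = 4.5; a_6 = 5; b_6 = 5; c_6 = 1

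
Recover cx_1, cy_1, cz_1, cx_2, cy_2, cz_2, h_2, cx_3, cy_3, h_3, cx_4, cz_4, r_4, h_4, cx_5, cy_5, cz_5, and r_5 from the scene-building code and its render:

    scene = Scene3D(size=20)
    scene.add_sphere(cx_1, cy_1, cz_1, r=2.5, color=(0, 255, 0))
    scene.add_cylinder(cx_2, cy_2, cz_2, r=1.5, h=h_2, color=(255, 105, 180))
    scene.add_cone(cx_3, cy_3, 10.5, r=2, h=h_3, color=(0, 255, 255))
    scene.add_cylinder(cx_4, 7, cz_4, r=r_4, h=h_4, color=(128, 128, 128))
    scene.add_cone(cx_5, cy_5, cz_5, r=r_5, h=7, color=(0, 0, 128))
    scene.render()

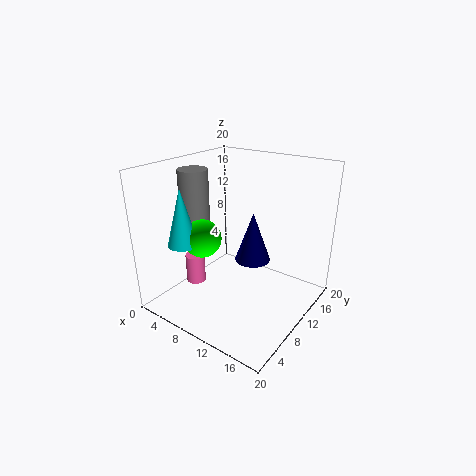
cx_1 = 7.5; cy_1 = 5.5; cz_1 = 11; cx_2 = 2; cy_2 = 9.5; cz_2 = 0.5; h_2 = 4.5; cx_3 = 6; cy_3 = 3.5; h_3 = 7.5; cx_4 = 5; cz_4 = 9.5; r_4 = 2; h_4 = 10; cx_5 = 11.5; cy_5 = 11.5; cz_5 = 6.5; r_5 = 2.5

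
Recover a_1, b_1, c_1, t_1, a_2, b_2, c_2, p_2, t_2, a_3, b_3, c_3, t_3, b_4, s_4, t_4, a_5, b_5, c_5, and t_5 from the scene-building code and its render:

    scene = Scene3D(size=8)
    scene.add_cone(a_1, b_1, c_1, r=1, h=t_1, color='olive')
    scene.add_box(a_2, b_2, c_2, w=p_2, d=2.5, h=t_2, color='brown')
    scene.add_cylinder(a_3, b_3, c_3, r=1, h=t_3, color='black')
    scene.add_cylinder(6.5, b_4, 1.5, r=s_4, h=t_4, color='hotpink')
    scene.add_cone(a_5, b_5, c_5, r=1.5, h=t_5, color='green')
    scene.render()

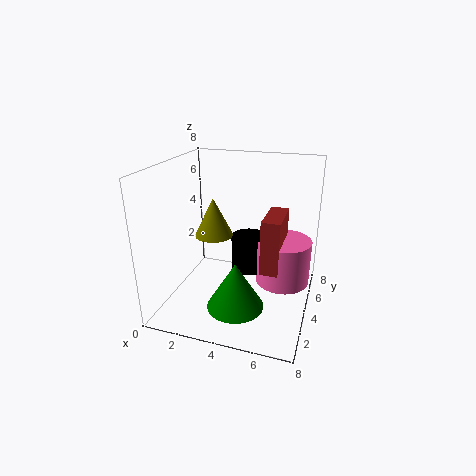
a_1 = 3; b_1 = 3; c_1 = 4.5; t_1 = 2; a_2 = 5.5; b_2 = 3; c_2 = 2.5; p_2 = 1; t_2 = 3; a_3 = 4.5; b_3 = 4.5; c_3 = 2; t_3 = 2; b_4 = 4.5; s_4 = 1.5; t_4 = 2.5; a_5 = 4.5; b_5 = 2; c_5 = 1; t_5 = 2.5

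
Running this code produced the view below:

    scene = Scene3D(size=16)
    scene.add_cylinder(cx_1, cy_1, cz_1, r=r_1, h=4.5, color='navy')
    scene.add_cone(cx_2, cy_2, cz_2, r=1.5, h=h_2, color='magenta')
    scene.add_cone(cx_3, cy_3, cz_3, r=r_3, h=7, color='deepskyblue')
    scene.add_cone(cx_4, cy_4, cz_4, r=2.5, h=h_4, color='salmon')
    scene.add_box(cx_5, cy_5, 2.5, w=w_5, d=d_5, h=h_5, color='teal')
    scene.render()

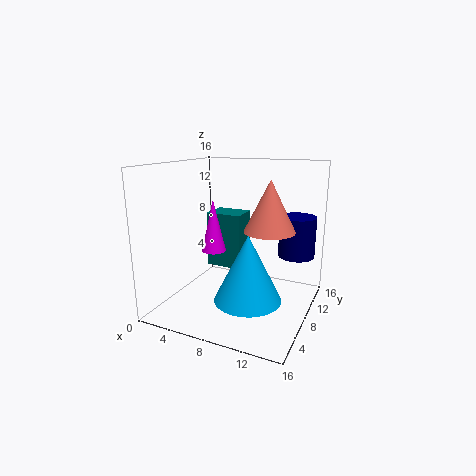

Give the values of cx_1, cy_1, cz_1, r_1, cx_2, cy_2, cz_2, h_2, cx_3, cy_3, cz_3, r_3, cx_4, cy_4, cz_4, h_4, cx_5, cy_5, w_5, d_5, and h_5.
cx_1 = 14
cy_1 = 10.5
cz_1 = 6
r_1 = 2
cx_2 = 3.5
cy_2 = 10.5
cz_2 = 5
h_2 = 6.5
cx_3 = 10.5
cy_3 = 5
cz_3 = 2.5
r_3 = 3.5
cx_4 = 12.5
cy_4 = 5.5
cz_4 = 10
h_4 = 5
cx_5 = 2
cy_5 = 11.5
w_5 = 4.5
d_5 = 3.5
h_5 = 7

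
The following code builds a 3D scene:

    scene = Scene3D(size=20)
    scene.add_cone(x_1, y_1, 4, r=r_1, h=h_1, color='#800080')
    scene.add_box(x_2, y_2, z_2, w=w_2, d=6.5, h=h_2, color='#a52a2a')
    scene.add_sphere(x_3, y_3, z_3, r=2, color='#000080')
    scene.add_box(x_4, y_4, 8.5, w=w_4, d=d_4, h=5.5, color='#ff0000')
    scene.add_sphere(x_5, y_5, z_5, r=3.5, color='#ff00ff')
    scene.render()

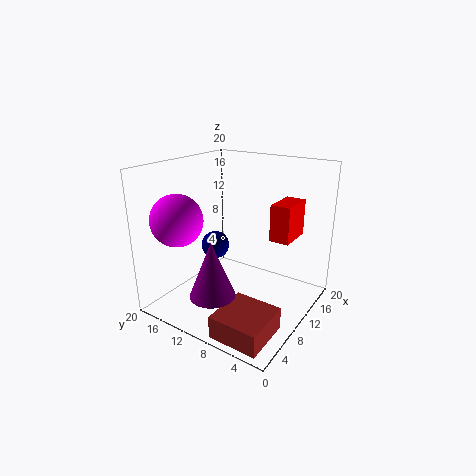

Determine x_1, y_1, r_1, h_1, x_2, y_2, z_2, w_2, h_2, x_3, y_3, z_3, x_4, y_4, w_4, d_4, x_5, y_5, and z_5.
x_1 = 4
y_1 = 10
r_1 = 3
h_1 = 7.5
x_2 = 0.5
y_2 = 1.5
z_2 = 0.5
w_2 = 6.5
h_2 = 3
x_3 = 10
y_3 = 14
z_3 = 8
x_4 = 14.5
y_4 = 4.5
w_4 = 5.5
d_4 = 3
x_5 = 4.5
y_5 = 16
z_5 = 13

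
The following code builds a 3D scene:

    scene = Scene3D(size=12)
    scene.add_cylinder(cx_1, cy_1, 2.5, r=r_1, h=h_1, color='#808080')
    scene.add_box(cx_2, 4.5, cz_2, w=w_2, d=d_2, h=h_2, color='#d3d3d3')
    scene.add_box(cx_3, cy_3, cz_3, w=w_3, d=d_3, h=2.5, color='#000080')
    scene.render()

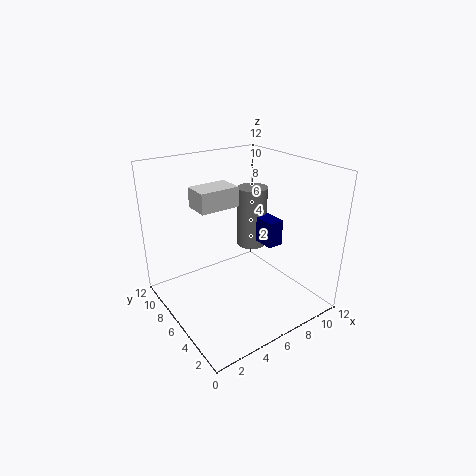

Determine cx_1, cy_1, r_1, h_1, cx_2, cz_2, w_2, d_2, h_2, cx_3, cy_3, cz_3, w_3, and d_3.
cx_1 = 10.5, cy_1 = 10, r_1 = 1.5, h_1 = 6, cx_2 = 2, cz_2 = 9.5, w_2 = 3, d_2 = 2, h_2 = 1.5, cx_3 = 10, cy_3 = 6.5, cz_3 = 3.5, w_3 = 1.5, d_3 = 3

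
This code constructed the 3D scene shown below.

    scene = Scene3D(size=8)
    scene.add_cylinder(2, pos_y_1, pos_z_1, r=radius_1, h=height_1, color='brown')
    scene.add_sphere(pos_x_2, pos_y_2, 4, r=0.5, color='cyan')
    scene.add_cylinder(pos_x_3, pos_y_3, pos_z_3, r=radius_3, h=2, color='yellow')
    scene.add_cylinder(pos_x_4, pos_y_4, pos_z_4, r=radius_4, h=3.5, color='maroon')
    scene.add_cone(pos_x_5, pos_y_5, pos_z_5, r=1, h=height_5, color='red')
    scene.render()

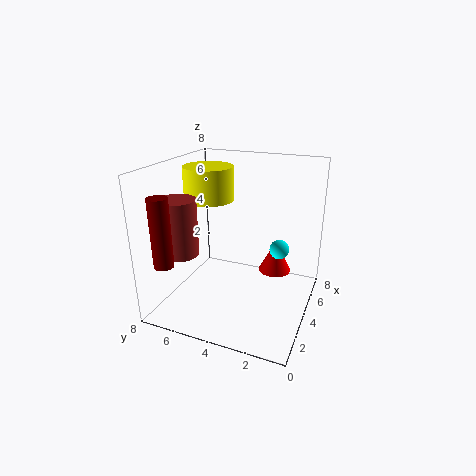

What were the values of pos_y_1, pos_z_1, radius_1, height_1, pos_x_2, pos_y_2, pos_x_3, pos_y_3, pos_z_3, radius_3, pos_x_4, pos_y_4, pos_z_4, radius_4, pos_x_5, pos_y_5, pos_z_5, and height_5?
pos_y_1 = 6.5; pos_z_1 = 3.5; radius_1 = 1; height_1 = 3; pos_x_2 = 3.5; pos_y_2 = 1.5; pos_x_3 = 5.5; pos_y_3 = 6.5; pos_z_3 = 5.5; radius_3 = 1.5; pos_x_4 = 0.5; pos_y_4 = 6.5; pos_z_4 = 3.5; radius_4 = 0.5; pos_x_5 = 6.5; pos_y_5 = 2.5; pos_z_5 = 1; height_5 = 2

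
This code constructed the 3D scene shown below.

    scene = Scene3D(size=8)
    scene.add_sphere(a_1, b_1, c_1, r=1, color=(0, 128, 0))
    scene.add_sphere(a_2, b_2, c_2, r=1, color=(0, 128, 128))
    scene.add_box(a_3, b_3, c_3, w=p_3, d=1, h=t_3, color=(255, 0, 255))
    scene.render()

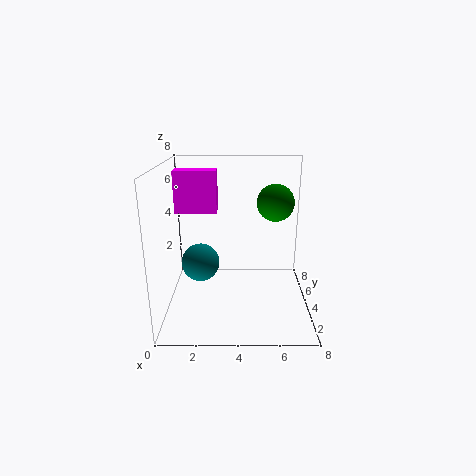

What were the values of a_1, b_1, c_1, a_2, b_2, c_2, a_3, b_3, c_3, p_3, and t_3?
a_1 = 6, b_1 = 4, c_1 = 6, a_2 = 2, b_2 = 3, c_2 = 3, a_3 = 1, b_3 = 2, c_3 = 6, p_3 = 2, t_3 = 2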